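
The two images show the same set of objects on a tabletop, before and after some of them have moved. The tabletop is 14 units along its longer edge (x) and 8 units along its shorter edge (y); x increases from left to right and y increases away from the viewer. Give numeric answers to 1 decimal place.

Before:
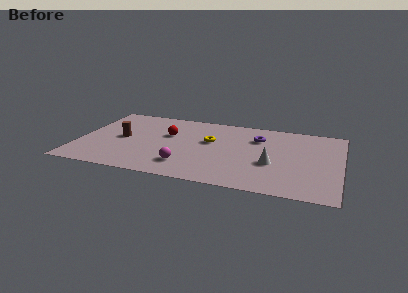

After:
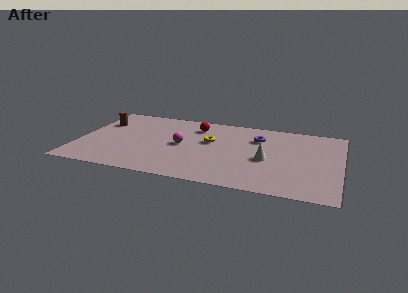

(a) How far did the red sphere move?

1.9

The red sphere moved from about (4.7, 5.0) to (6.1, 6.3), a distance of √(1.4² + 1.3²) ≈ 1.9.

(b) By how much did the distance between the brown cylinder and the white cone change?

+1.2

Before: roughly 8.1 units apart; after: 9.3. That's 1.2 units further apart.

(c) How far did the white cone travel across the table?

0.5

From (10.4, 3.1) to (10.1, 3.5), the white cone covered √(0.3² + 0.4²) ≈ 0.5 units.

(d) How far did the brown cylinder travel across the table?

2.1

The brown cylinder moved from about (2.3, 4.0) to (1.0, 5.6), a distance of √(1.3² + 1.6²) ≈ 2.1.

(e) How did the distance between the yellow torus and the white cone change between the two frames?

-0.4

The distance was about 3.8 in the first image and 3.4 in the second, so they moved 0.4 units closer together.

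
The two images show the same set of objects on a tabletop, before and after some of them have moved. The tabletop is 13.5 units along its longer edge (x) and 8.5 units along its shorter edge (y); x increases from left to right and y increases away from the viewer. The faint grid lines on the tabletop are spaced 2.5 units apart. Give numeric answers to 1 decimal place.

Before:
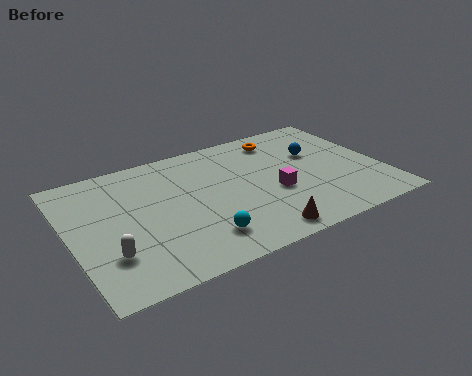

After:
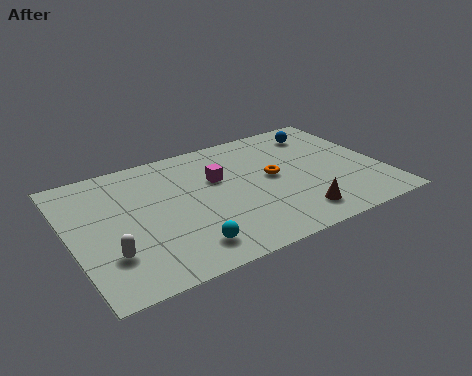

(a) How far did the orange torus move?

2.7

The orange torus moved from about (9.6, 7.1) to (8.8, 4.5), a distance of √(0.8² + 2.6²) ≈ 2.7.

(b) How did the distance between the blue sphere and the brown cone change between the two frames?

+0.3

Before: roughly 5.5 units apart; after: 5.8. That's 0.3 units further apart.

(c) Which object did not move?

the white capsule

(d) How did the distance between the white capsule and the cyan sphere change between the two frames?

-0.6

Before: roughly 3.8 units apart; after: 3.2. That's 0.6 units closer together.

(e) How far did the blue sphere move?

1.6

The blue sphere was near (10.9, 5.4) before and (11.4, 6.9) after, so it travelled √(0.5² + 1.5²) ≈ 1.6 units.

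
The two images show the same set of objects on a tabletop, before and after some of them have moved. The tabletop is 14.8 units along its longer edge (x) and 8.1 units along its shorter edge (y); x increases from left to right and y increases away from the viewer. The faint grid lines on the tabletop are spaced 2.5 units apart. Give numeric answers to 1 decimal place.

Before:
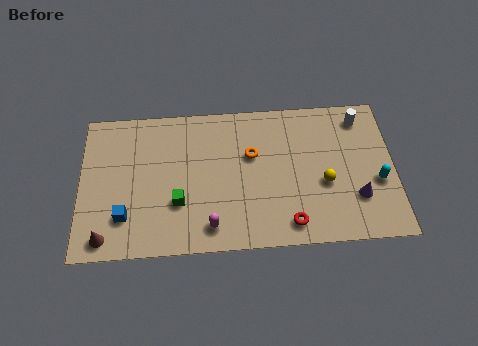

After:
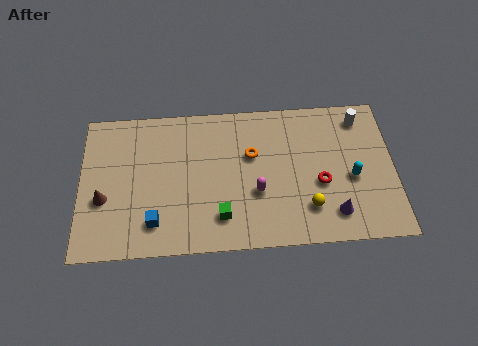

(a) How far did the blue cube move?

1.5

From (2.1, 2.1) to (3.5, 1.7), the blue cube covered √(1.4² + 0.4²) ≈ 1.5 units.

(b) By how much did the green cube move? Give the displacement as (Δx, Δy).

(2.0, -0.9)

The green cube started near (4.6, 2.7) and ended near (6.6, 1.8).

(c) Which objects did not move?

the orange torus and the white cylinder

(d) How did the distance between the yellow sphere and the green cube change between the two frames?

-2.8

The distance was about 6.9 in the first image and 4.1 in the second, so they moved 2.8 units closer together.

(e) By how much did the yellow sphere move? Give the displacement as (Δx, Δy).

(-0.8, -1.3)

The yellow sphere was at about (11.5, 3.3) and moved to about (10.7, 2.0).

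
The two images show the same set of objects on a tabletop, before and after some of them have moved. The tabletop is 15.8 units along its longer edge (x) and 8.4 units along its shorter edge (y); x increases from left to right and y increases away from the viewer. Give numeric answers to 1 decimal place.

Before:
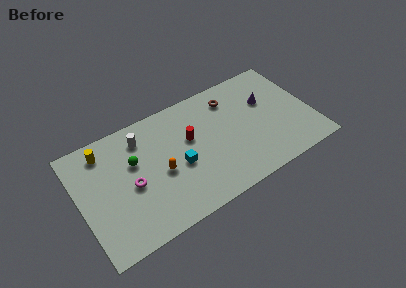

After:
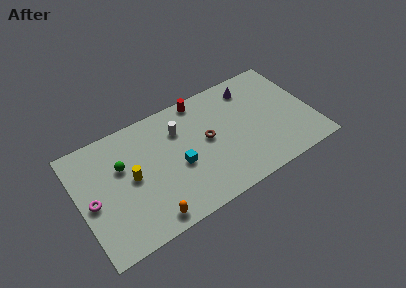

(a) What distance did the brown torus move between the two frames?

3.0

From (10.7, 6.7) to (8.7, 4.5), the brown torus covered √(2.0² + 2.2²) ≈ 3.0 units.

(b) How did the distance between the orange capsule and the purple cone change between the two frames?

+2.1

The distance was about 7.8 in the first image and 9.9 in the second, so they moved 2.1 units further apart.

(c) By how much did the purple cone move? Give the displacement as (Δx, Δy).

(-0.9, 1.5)

From the two frames, the purple cone sits at roughly (13.0, 5.4) before and (12.1, 6.9) after.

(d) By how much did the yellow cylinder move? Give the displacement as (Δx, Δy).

(1.5, -2.7)

The yellow cylinder started near (2.0, 7.0) and ended near (3.5, 4.3).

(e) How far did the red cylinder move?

2.7

The red cylinder was near (7.6, 5.1) before and (8.7, 7.6) after, so it travelled √(1.1² + 2.5²) ≈ 2.7 units.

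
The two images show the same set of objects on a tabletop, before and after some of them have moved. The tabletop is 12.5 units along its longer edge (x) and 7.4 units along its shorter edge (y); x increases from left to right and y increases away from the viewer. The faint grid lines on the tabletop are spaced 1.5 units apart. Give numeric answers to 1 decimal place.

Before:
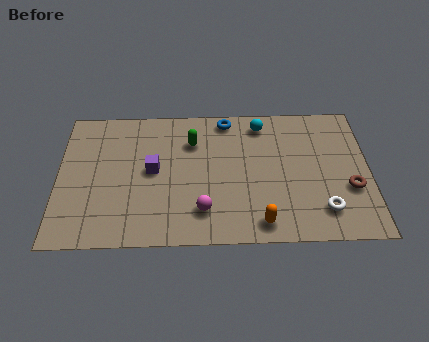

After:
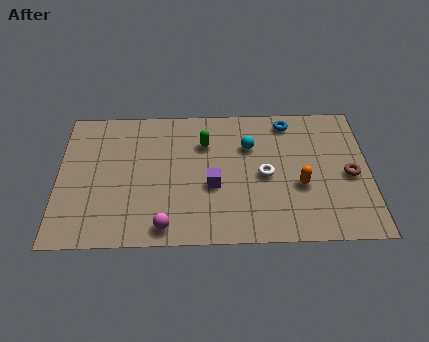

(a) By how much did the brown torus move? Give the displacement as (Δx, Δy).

(0.0, 0.7)

From the two frames, the brown torus sits at roughly (11.7, 2.7) before and (11.7, 3.4) after.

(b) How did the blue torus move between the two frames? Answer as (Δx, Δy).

(2.5, -0.2)

The blue torus started near (6.8, 6.6) and ended near (9.3, 6.4).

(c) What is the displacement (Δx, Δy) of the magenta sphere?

(-1.5, -0.8)

The magenta sphere started near (5.8, 1.7) and ended near (4.3, 0.9).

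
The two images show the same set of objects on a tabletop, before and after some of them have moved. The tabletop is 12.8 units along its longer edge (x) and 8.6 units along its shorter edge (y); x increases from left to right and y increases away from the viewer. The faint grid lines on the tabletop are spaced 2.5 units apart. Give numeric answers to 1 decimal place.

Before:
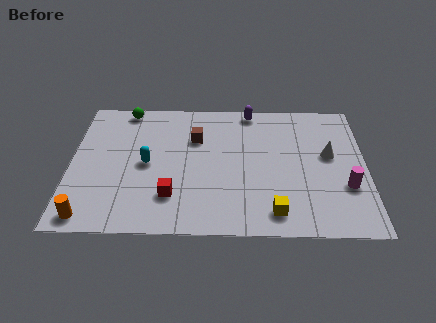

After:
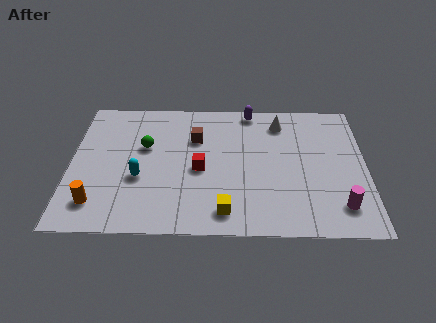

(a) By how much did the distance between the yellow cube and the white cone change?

+1.9

Before: roughly 4.3 units apart; after: 6.2. That's 1.9 units further apart.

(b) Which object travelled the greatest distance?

the white cone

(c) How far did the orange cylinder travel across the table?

0.9

The orange cylinder was near (0.9, 0.9) before and (1.2, 1.7) after, so it travelled √(0.3² + 0.8²) ≈ 0.9 units.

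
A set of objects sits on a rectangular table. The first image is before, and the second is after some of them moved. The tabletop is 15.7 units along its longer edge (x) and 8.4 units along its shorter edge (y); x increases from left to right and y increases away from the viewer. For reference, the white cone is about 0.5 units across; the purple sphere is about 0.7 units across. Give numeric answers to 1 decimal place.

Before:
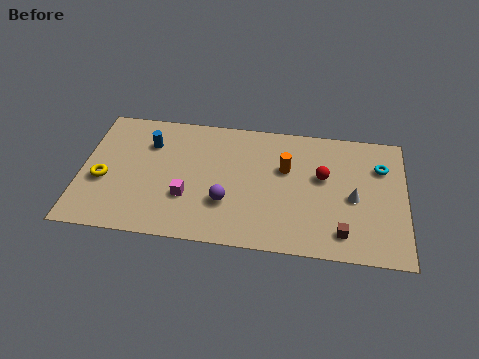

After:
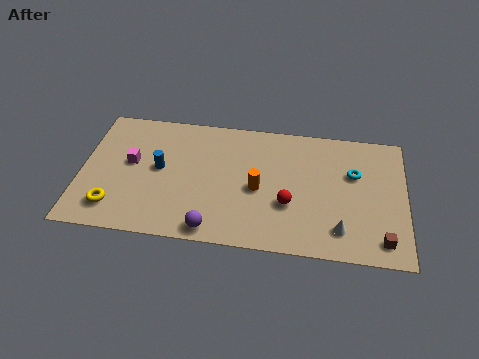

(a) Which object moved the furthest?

the magenta cube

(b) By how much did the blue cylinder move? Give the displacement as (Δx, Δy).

(0.6, -1.6)

The blue cylinder started near (3.2, 6.1) and ended near (3.8, 4.5).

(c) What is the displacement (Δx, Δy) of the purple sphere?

(-0.6, -1.8)

From the two frames, the purple sphere sits at roughly (7.1, 2.7) before and (6.5, 0.9) after.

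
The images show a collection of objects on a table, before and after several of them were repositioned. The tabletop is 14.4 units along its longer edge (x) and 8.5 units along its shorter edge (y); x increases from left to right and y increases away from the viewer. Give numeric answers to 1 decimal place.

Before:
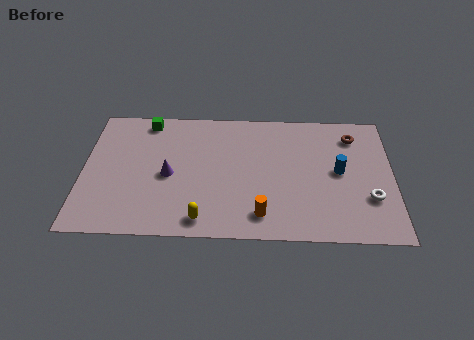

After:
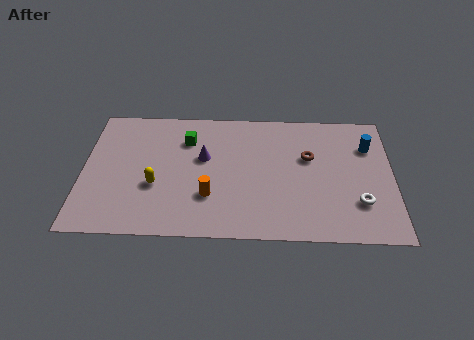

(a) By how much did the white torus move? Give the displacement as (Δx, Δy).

(-0.5, -0.3)

The white torus started near (13.3, 2.7) and ended near (12.8, 2.4).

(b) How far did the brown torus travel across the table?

2.6

The brown torus was near (12.6, 6.8) before and (10.5, 5.3) after, so it travelled √(2.1² + 1.5²) ≈ 2.6 units.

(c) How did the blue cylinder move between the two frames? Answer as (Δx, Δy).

(1.4, 1.7)

The blue cylinder started near (11.9, 4.4) and ended near (13.3, 6.1).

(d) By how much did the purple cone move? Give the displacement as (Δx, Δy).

(1.6, 1.2)

The purple cone was at about (4.0, 3.9) and moved to about (5.6, 5.1).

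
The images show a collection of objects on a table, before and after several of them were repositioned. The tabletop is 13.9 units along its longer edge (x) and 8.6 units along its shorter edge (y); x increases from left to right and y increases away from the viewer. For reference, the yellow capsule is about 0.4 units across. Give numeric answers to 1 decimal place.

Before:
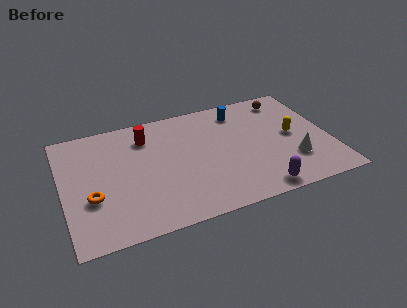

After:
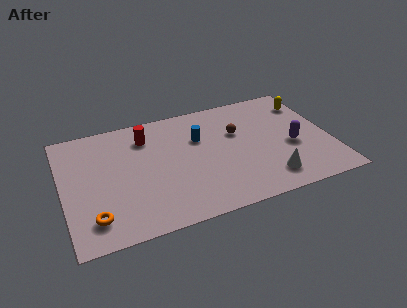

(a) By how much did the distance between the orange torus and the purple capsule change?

+2.0

Before: roughly 8.7 units apart; after: 10.7. That's 2.0 units further apart.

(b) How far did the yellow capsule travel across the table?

2.5

From (12.0, 4.4) to (13.1, 6.7), the yellow capsule covered √(1.1² + 2.3²) ≈ 2.5 units.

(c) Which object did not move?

the red cylinder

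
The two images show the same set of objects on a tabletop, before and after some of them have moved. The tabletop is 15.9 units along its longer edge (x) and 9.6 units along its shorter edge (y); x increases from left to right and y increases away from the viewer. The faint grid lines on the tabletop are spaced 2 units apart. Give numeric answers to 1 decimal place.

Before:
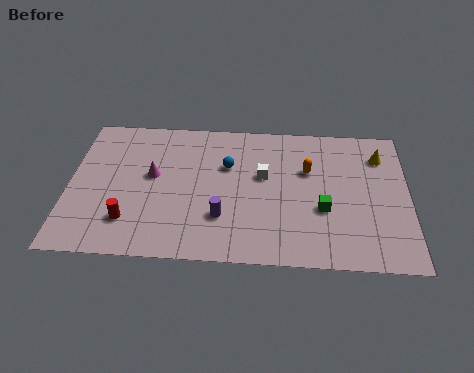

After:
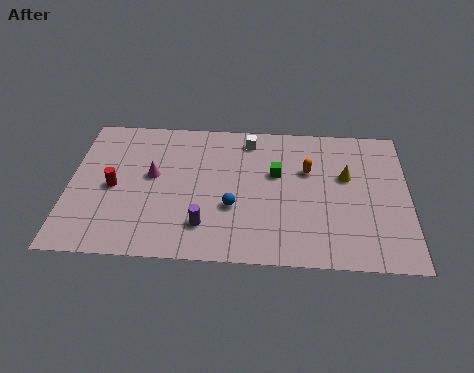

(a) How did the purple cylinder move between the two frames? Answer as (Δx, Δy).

(-0.8, -0.6)

From the two frames, the purple cylinder sits at roughly (7.2, 2.8) before and (6.4, 2.2) after.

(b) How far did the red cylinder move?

2.3

From (2.9, 2.3) to (2.1, 4.5), the red cylinder covered √(0.8² + 2.2²) ≈ 2.3 units.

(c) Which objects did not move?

the magenta cone and the orange capsule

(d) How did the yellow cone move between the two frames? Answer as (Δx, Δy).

(-1.6, -1.5)

The yellow cone was at about (14.6, 7.4) and moved to about (13.0, 5.9).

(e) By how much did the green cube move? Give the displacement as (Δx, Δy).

(-2.2, 2.3)

The green cube started near (11.9, 3.6) and ended near (9.7, 5.9).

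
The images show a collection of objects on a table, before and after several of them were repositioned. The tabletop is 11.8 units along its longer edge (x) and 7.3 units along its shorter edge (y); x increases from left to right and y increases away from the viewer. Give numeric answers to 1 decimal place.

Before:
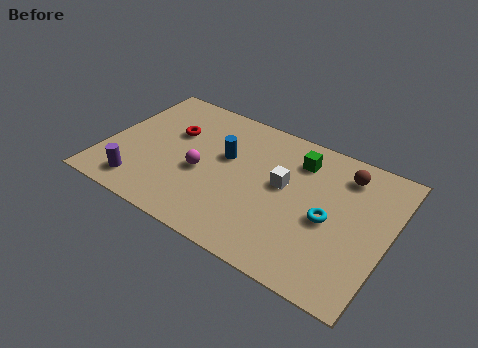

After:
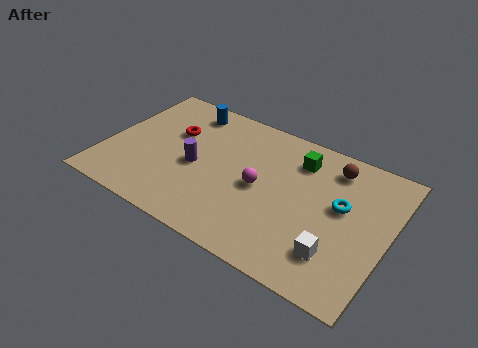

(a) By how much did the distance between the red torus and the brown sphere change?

-0.5

Before: roughly 7.2 units apart; after: 6.7. That's 0.5 units closer together.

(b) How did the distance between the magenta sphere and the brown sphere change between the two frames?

-2.6

Before: roughly 6.3 units apart; after: 3.7. That's 2.6 units closer together.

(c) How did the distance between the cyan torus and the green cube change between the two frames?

-0.4

They were about 2.9 units apart before and 2.5 after — 0.4 units closer together.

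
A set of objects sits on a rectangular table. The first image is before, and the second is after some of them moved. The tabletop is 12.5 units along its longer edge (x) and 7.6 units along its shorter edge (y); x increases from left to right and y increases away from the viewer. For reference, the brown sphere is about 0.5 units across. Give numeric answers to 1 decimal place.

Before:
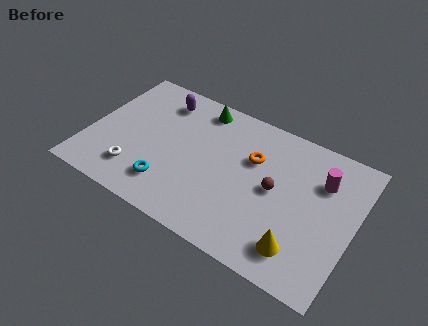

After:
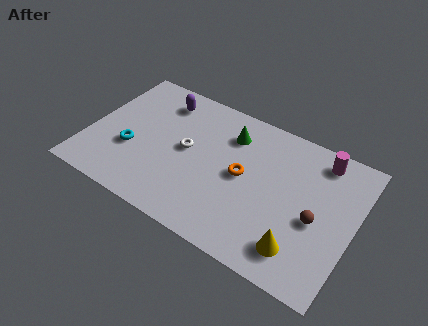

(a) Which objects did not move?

the purple capsule and the yellow cone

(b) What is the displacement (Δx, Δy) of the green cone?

(1.6, -0.8)

The green cone was at about (4.8, 6.6) and moved to about (6.4, 5.8).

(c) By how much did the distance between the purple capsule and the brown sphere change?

+2.1

The distance was about 6.2 in the first image and 8.3 in the second, so they moved 2.1 units further apart.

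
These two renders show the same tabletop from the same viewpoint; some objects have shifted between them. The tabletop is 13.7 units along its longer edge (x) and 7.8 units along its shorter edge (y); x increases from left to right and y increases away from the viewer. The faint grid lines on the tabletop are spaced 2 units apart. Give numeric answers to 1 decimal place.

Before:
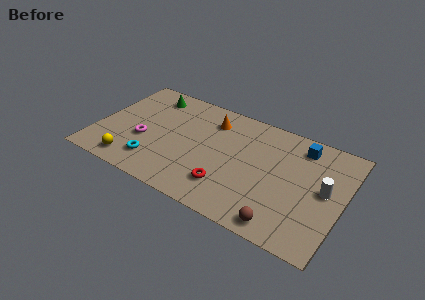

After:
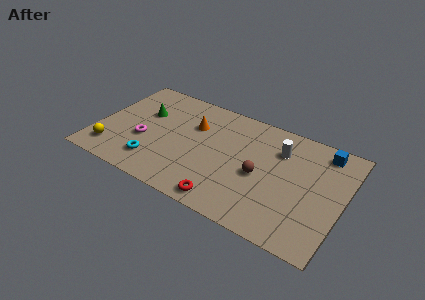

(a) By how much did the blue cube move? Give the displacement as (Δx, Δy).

(1.2, 0.2)

From the two frames, the blue cube sits at roughly (11.1, 6.5) before and (12.3, 6.7) after.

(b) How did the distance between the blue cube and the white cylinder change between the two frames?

-0.4

The distance was about 2.9 in the first image and 2.5 in the second, so they moved 0.4 units closer together.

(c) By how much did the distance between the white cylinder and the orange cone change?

-2.1

Before: roughly 6.9 units apart; after: 4.8. That's 2.1 units closer together.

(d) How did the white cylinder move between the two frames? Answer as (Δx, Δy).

(-2.7, 1.6)

The white cylinder was at about (12.7, 4.1) and moved to about (10.0, 5.7).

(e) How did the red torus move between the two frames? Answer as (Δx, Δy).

(0.1, -1.0)

From the two frames, the red torus sits at roughly (7.6, 1.9) before and (7.7, 0.9) after.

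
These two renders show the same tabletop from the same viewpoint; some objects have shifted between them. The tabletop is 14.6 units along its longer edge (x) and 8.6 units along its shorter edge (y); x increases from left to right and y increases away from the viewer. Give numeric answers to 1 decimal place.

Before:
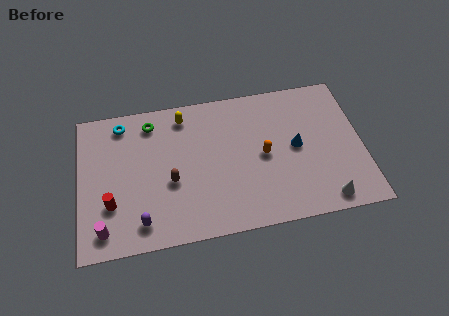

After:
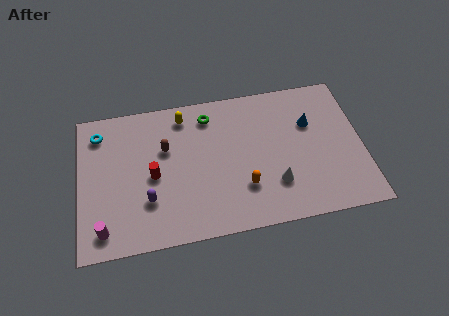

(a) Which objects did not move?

the magenta cylinder and the yellow capsule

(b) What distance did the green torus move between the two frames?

3.0

From (3.8, 7.2) to (6.8, 7.1), the green torus covered √(3.0² + 0.1²) ≈ 3.0 units.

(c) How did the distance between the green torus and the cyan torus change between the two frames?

+4.2

Before: roughly 1.5 units apart; after: 5.7. That's 4.2 units further apart.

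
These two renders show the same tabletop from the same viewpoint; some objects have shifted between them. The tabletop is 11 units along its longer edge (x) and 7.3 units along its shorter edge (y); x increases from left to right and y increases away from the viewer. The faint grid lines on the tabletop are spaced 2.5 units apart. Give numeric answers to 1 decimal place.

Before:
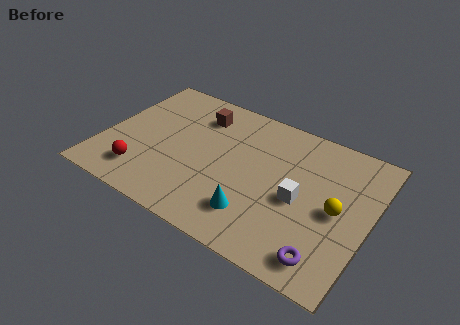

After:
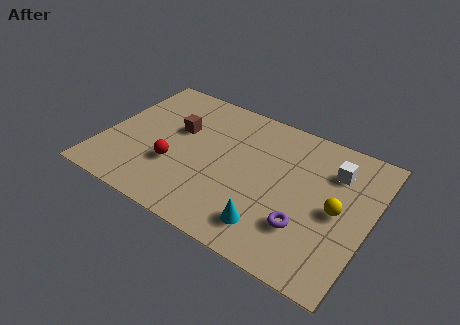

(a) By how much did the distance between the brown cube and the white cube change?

+1.3

The distance was about 5.2 in the first image and 6.5 in the second, so they moved 1.3 units further apart.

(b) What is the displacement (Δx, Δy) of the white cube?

(1.1, 2.1)

The white cube started near (8.2, 3.3) and ended near (9.3, 5.4).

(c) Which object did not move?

the yellow sphere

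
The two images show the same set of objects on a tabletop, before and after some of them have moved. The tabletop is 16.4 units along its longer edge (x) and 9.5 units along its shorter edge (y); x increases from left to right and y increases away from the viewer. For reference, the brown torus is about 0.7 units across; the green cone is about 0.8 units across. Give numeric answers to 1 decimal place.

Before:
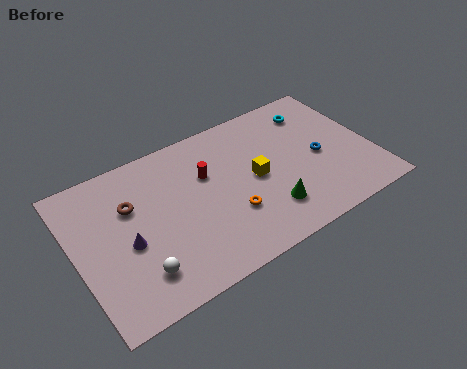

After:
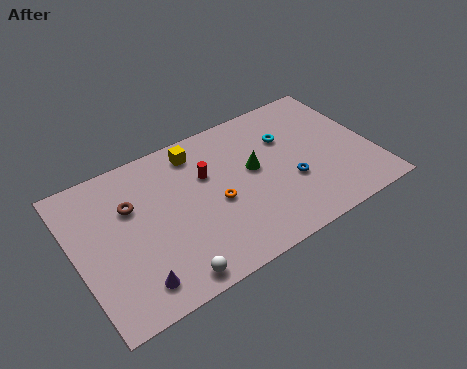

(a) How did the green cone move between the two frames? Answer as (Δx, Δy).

(-0.3, 3.0)

The green cone started near (10.2, 2.3) and ended near (9.9, 5.3).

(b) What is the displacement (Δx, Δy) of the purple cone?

(0.0, -2.5)

From the two frames, the purple cone sits at roughly (2.7, 4.1) before and (2.7, 1.6) after.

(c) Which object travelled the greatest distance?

the yellow cube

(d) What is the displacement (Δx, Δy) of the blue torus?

(-1.8, -0.9)

From the two frames, the blue torus sits at roughly (13.5, 4.4) before and (11.7, 3.5) after.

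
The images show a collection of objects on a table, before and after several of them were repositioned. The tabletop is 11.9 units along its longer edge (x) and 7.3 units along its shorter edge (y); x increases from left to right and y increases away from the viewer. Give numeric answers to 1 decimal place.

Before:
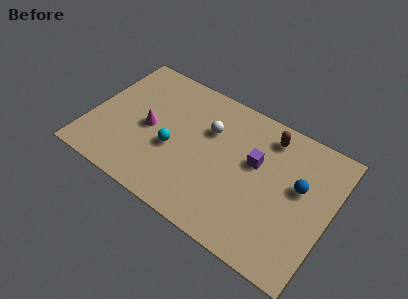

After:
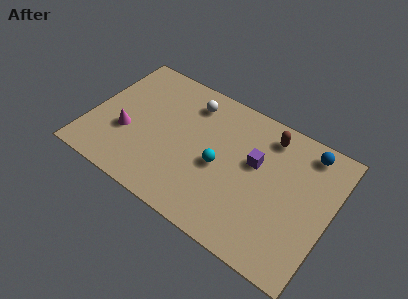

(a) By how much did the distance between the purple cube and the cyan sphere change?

-2.2

The distance was about 4.1 in the first image and 1.9 in the second, so they moved 2.2 units closer together.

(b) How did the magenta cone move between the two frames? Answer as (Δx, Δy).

(-1.0, -0.8)

The magenta cone started near (2.9, 3.5) and ended near (1.9, 2.7).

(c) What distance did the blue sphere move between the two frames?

2.0

The blue sphere moved from about (10.3, 4.3) to (10.4, 6.3), a distance of √(0.1² + 2.0²) ≈ 2.0.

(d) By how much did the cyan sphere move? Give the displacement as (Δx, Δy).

(2.3, 0.3)

The cyan sphere started near (4.2, 3.0) and ended near (6.5, 3.3).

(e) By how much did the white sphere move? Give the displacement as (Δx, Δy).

(-1.1, 1.0)

The white sphere started near (5.7, 4.9) and ended near (4.6, 5.9).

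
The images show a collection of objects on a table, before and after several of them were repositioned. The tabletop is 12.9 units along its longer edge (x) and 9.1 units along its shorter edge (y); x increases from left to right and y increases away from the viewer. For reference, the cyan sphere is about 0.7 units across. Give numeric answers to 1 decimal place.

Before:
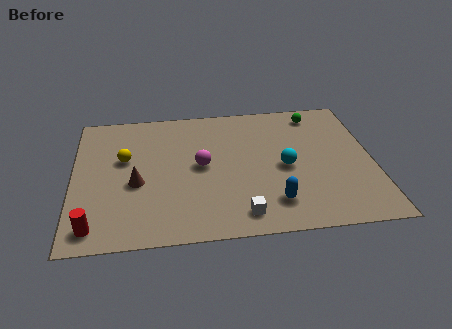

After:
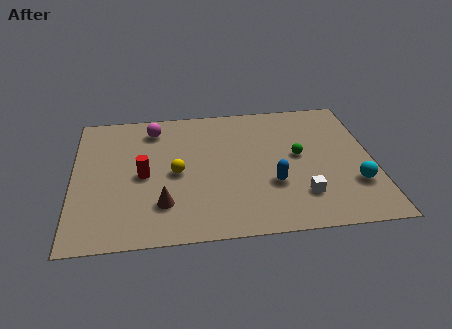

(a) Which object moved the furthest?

the red cylinder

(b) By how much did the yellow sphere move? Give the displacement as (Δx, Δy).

(2.2, -1.2)

From the two frames, the yellow sphere sits at roughly (2.2, 5.5) before and (4.4, 4.3) after.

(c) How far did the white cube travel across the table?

2.8

The white cube moved from about (7.1, 1.3) to (9.7, 2.2), a distance of √(2.6² + 0.9²) ≈ 2.8.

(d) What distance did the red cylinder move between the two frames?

3.7

The red cylinder was near (0.9, 1.2) before and (3.0, 4.3) after, so it travelled √(2.1² + 3.1²) ≈ 3.7 units.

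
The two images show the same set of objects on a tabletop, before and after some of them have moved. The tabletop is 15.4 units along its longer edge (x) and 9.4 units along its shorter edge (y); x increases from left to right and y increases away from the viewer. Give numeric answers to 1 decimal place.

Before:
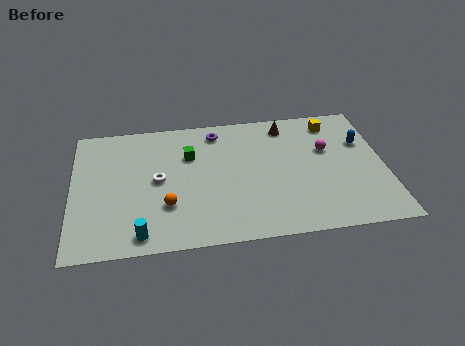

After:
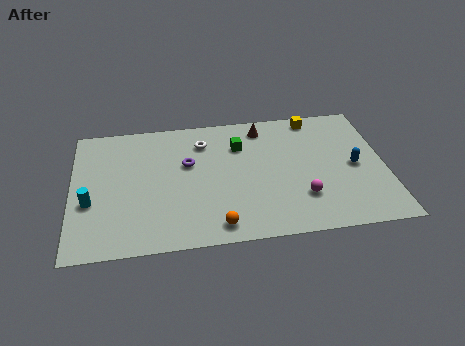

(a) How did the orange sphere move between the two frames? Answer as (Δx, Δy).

(2.4, -1.7)

The orange sphere was at about (4.6, 2.9) and moved to about (7.0, 1.2).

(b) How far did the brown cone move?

1.2

The brown cone moved from about (10.7, 8.0) to (9.5, 8.0), a distance of √(1.2² + 0.0²) ≈ 1.2.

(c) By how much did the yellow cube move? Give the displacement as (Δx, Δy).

(-0.9, 0.5)

The yellow cube started near (13.0, 7.9) and ended near (12.1, 8.4).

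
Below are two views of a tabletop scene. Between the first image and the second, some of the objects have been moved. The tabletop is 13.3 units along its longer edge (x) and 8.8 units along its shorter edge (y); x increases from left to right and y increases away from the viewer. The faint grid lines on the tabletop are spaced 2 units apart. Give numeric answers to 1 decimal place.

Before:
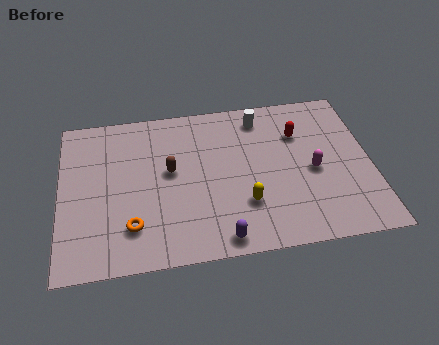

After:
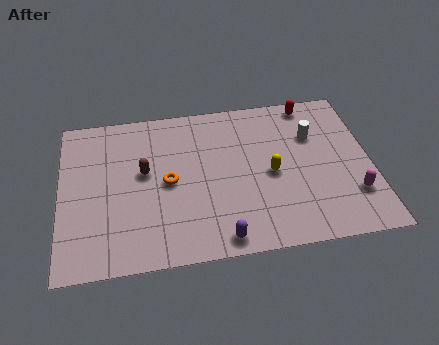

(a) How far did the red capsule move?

1.8

The red capsule was near (10.3, 6.2) before and (10.9, 7.9) after, so it travelled √(0.6² + 1.7²) ≈ 1.8 units.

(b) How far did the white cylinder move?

2.6

The white cylinder moved from about (8.7, 7.4) to (10.9, 6.0), a distance of √(2.2² + 1.4²) ≈ 2.6.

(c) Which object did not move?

the purple capsule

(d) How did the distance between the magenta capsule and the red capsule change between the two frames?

+3.4

They were about 2.3 units apart before and 5.7 after — 3.4 units further apart.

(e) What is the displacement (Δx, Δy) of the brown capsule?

(-1.1, 0.1)

The brown capsule was at about (4.7, 4.9) and moved to about (3.6, 5.0).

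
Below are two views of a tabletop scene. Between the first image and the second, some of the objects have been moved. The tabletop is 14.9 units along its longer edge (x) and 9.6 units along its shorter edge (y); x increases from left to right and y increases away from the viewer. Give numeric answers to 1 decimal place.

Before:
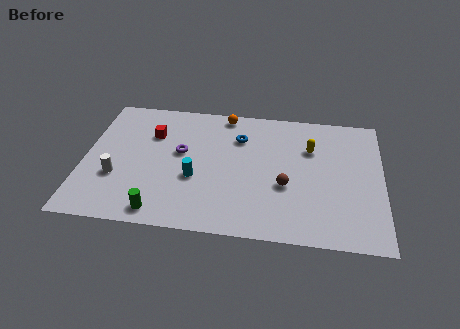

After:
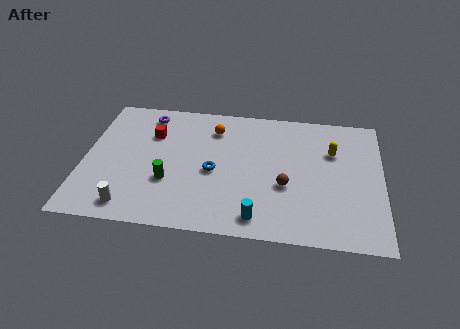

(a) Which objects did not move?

the red cube and the brown sphere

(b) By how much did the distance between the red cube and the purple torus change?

-0.4

Before: roughly 1.9 units apart; after: 1.5. That's 0.4 units closer together.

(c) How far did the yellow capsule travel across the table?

1.1

From (11.3, 6.6) to (12.4, 6.5), the yellow capsule covered √(1.1² + 0.1²) ≈ 1.1 units.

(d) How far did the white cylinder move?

2.2

The white cylinder moved from about (1.7, 3.3) to (2.5, 1.3), a distance of √(0.8² + 2.0²) ≈ 2.2.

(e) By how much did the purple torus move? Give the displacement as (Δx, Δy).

(-1.8, 2.7)

The purple torus started near (4.8, 5.5) and ended near (3.0, 8.2).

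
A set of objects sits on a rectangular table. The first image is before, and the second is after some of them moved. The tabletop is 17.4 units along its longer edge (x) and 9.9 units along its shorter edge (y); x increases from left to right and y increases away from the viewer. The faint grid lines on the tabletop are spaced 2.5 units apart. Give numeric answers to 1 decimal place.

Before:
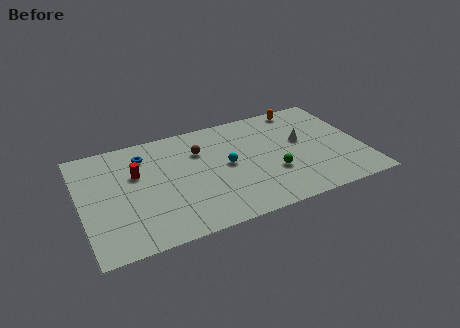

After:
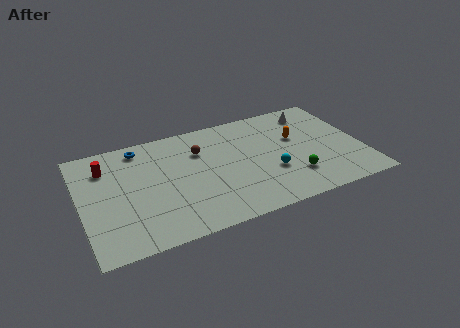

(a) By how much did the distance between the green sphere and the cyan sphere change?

-1.6

Before: roughly 3.2 units apart; after: 1.6. That's 1.6 units closer together.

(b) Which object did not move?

the brown sphere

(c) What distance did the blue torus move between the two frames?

0.8

From (4.1, 7.8) to (3.9, 8.6), the blue torus covered √(0.2² + 0.8²) ≈ 0.8 units.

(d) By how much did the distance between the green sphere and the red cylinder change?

+3.5

They were about 8.7 units apart before and 12.2 after — 3.5 units further apart.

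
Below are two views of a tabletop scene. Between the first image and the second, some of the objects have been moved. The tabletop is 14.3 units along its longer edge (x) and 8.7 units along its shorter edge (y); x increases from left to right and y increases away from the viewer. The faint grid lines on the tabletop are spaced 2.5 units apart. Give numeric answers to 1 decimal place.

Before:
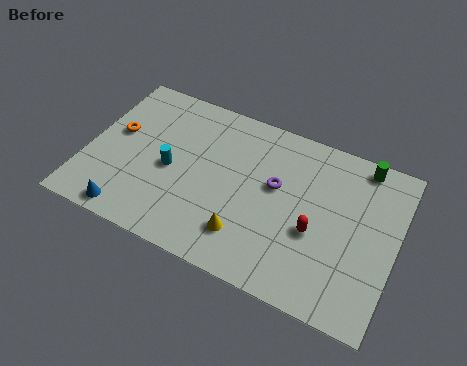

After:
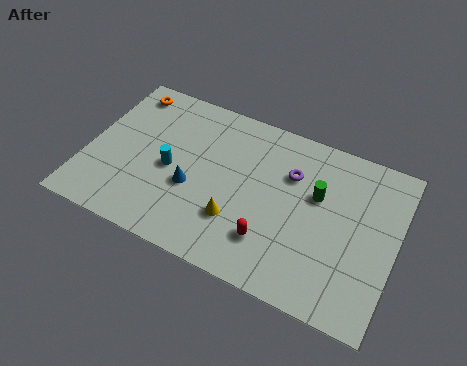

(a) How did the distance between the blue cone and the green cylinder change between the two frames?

-6.2

They were about 12.1 units apart before and 5.9 after — 6.2 units closer together.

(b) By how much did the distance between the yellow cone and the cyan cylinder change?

-0.7

Before: roughly 4.3 units apart; after: 3.6. That's 0.7 units closer together.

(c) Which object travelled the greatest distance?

the blue cone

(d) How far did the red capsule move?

2.3

The red capsule moved from about (10.7, 3.5) to (8.8, 2.2), a distance of √(1.9² + 1.3²) ≈ 2.3.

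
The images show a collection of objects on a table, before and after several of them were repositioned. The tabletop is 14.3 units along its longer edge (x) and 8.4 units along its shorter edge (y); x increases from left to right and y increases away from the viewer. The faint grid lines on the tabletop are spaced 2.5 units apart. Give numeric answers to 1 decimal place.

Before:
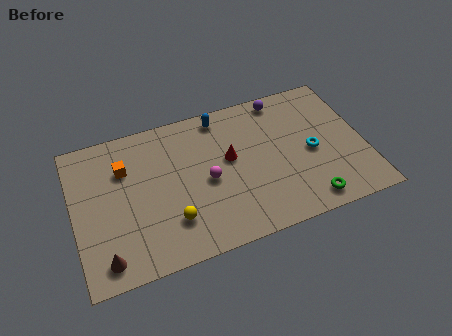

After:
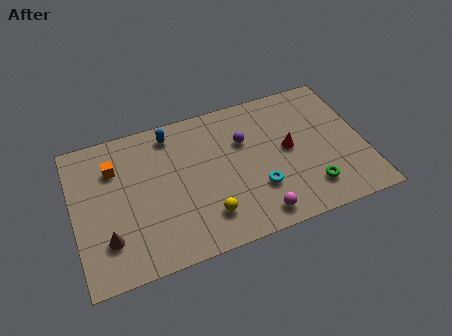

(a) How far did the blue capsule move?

2.5

From (7.5, 7.4) to (5.0, 7.2), the blue capsule covered √(2.5² + 0.2²) ≈ 2.5 units.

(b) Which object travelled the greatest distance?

the magenta sphere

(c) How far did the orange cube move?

0.5

From (2.6, 5.9) to (2.1, 6.1), the orange cube covered √(0.5² + 0.2²) ≈ 0.5 units.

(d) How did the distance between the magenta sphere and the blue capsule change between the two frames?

+3.5

Before: roughly 3.6 units apart; after: 7.1. That's 3.5 units further apart.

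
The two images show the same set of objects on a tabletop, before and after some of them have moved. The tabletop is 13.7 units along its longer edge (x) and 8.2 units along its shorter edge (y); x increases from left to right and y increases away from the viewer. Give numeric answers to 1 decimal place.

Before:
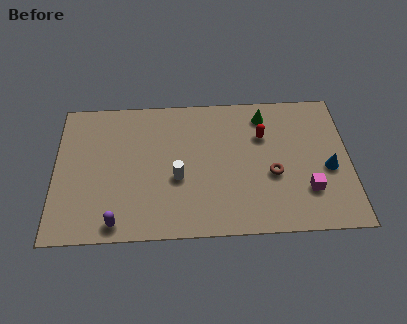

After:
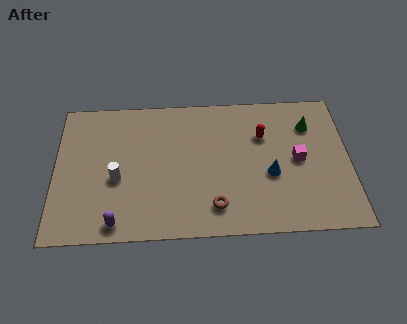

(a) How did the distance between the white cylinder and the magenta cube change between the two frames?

+2.3

The distance was about 6.1 in the first image and 8.4 in the second, so they moved 2.3 units further apart.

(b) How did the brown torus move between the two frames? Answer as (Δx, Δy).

(-2.7, -1.7)

The brown torus started near (10.1, 3.3) and ended near (7.4, 1.6).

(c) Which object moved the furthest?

the brown torus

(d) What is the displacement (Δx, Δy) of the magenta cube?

(-0.4, 1.8)

The magenta cube started near (11.7, 2.3) and ended near (11.3, 4.1).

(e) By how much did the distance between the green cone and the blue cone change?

-1.0

They were about 4.4 units apart before and 3.4 after — 1.0 units closer together.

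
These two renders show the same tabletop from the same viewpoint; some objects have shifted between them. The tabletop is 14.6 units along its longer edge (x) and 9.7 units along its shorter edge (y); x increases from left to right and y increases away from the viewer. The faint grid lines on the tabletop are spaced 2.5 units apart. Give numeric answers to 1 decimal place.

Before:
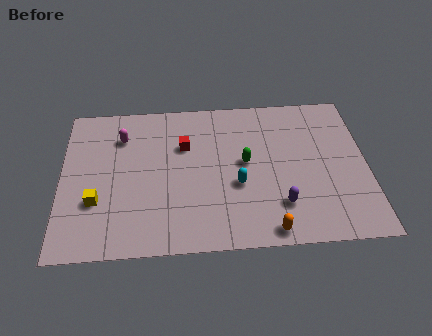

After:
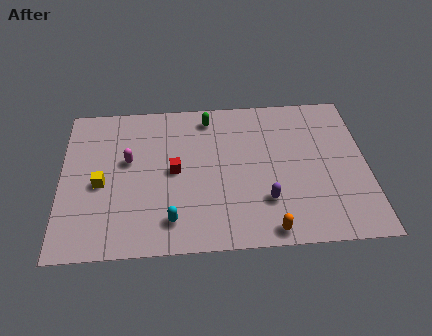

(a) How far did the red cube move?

1.7

From (5.9, 6.5) to (5.4, 4.9), the red cube covered √(0.5² + 1.6²) ≈ 1.7 units.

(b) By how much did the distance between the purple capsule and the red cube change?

-1.3

The distance was about 6.1 in the first image and 4.8 in the second, so they moved 1.3 units closer together.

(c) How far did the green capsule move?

3.5

From (8.8, 5.2) to (7.1, 8.3), the green capsule covered √(1.7² + 3.1²) ≈ 3.5 units.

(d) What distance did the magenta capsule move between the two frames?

1.6

From (2.9, 7.3) to (3.2, 5.7), the magenta capsule covered √(0.3² + 1.6²) ≈ 1.6 units.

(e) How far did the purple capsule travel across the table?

0.8

The purple capsule moved from about (10.4, 2.4) to (9.7, 2.7), a distance of √(0.7² + 0.3²) ≈ 0.8.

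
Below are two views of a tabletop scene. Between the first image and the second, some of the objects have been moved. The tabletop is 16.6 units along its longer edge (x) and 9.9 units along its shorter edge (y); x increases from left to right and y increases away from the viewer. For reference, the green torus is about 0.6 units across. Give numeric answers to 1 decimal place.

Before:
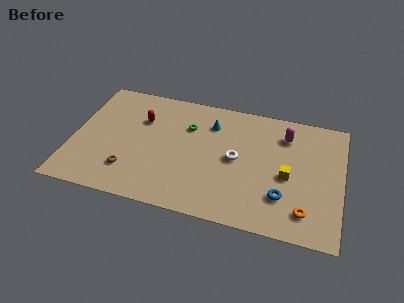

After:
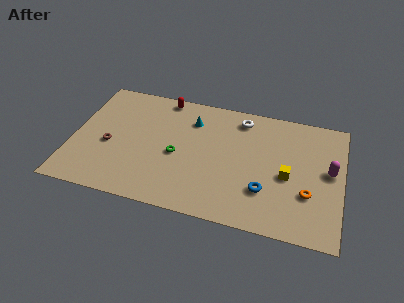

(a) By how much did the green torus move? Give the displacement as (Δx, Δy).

(-0.5, -2.5)

The green torus started near (7.0, 6.9) and ended near (6.5, 4.4).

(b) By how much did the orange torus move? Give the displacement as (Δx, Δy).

(0.1, 1.4)

From the two frames, the orange torus sits at roughly (14.5, 1.9) before and (14.6, 3.3) after.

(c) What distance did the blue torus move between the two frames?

1.1

From (13.1, 2.7) to (12.0, 2.9), the blue torus covered √(1.1² + 0.2²) ≈ 1.1 units.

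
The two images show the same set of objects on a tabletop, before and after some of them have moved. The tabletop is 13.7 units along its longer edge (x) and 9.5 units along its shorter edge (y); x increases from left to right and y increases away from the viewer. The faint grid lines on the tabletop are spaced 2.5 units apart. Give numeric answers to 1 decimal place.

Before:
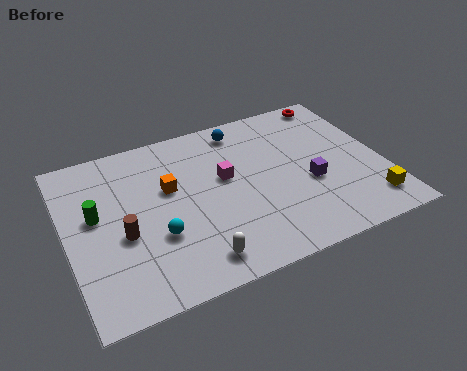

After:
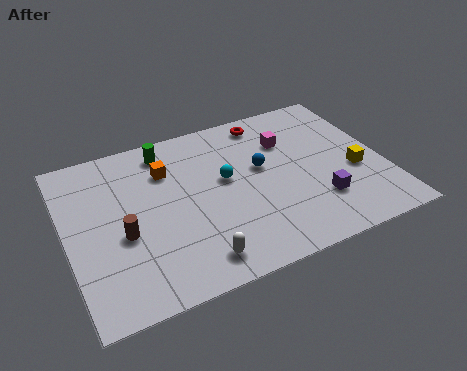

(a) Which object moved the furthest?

the green cylinder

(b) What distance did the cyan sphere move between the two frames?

3.8

From (3.7, 3.3) to (6.9, 5.4), the cyan sphere covered √(3.2² + 2.1²) ≈ 3.8 units.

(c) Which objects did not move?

the brown cylinder and the white capsule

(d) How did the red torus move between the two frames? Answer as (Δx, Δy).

(-3.2, -0.3)

From the two frames, the red torus sits at roughly (12.3, 8.6) before and (9.1, 8.3) after.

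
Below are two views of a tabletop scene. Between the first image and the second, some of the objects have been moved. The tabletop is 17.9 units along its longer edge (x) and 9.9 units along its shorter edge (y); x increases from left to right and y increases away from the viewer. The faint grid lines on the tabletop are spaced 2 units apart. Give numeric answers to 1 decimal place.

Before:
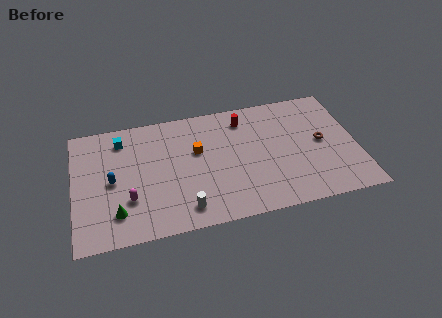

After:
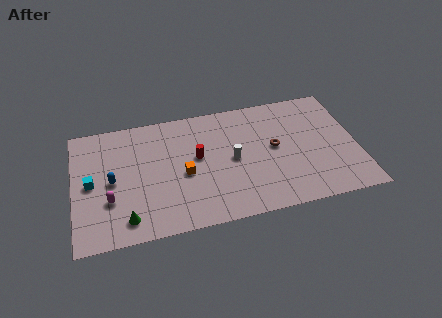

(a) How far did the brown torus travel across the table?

3.0

The brown torus was near (15.7, 5.1) before and (12.7, 5.3) after, so it travelled √(3.0² + 0.2²) ≈ 3.0 units.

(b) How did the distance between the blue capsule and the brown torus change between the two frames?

-3.0

They were about 13.3 units apart before and 10.3 after — 3.0 units closer together.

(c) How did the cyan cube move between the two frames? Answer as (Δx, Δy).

(-2.0, -3.2)

The cyan cube started near (3.1, 8.1) and ended near (1.1, 4.9).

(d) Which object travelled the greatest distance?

the white cylinder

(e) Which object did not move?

the blue capsule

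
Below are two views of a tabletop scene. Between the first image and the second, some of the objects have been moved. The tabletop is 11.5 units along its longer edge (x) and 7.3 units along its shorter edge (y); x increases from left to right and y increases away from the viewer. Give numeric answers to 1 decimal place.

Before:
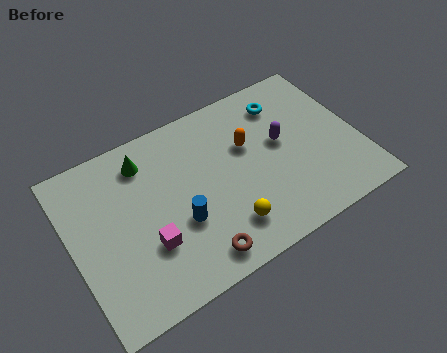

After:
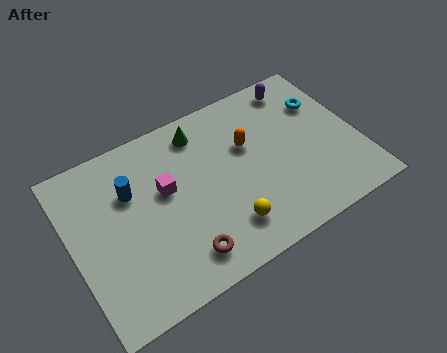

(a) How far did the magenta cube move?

2.1

The magenta cube was near (2.8, 2.4) before and (3.8, 4.3) after, so it travelled √(1.0² + 1.9²) ≈ 2.1 units.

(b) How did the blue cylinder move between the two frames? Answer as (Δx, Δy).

(-1.6, 2.2)

The blue cylinder was at about (4.1, 2.7) and moved to about (2.5, 4.9).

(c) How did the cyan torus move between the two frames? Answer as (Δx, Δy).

(1.5, -0.7)

The cyan torus was at about (8.9, 5.8) and moved to about (10.4, 5.1).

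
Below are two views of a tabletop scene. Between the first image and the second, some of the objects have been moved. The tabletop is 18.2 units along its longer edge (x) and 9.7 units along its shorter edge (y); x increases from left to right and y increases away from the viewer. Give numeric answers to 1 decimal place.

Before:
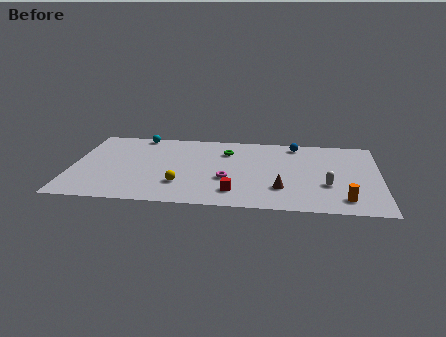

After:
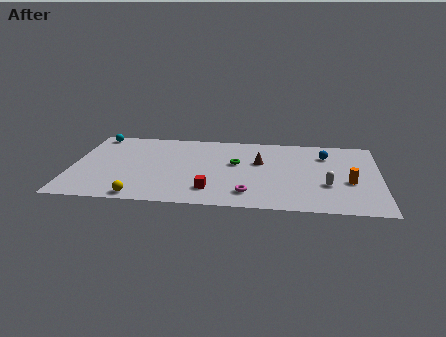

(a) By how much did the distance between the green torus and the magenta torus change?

+0.3

They were about 3.6 units apart before and 3.9 after — 0.3 units further apart.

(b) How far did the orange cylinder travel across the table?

2.2

The orange cylinder moved from about (16.1, 1.7) to (16.4, 3.9), a distance of √(0.3² + 2.2²) ≈ 2.2.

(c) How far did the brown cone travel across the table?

3.5

The brown cone was near (12.4, 2.7) before and (11.1, 6.0) after, so it travelled √(1.3² + 3.3²) ≈ 3.5 units.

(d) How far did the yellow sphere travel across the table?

2.9

The yellow sphere moved from about (6.5, 2.7) to (4.2, 0.9), a distance of √(2.3² + 1.8²) ≈ 2.9.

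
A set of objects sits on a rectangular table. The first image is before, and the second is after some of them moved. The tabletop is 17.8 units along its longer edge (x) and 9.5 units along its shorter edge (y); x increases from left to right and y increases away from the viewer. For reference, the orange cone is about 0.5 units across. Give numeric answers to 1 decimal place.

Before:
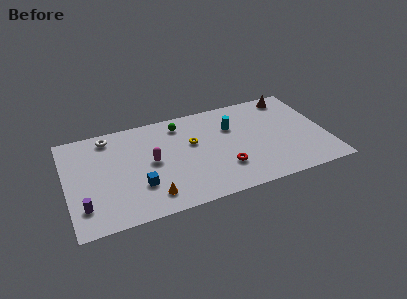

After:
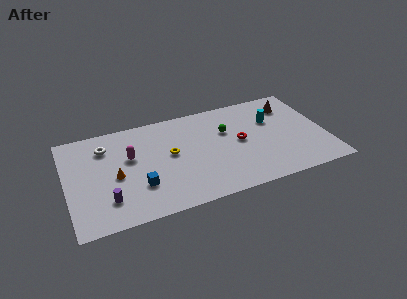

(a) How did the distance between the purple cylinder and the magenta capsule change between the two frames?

-1.6

They were about 5.5 units apart before and 3.9 after — 1.6 units closer together.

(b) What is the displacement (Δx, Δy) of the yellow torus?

(-1.6, -0.6)

From the two frames, the yellow torus sits at roughly (8.7, 5.8) before and (7.1, 5.2) after.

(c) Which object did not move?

the blue cube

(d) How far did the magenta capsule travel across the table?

1.7

From (5.8, 4.9) to (4.4, 5.8), the magenta capsule covered √(1.4² + 0.9²) ≈ 1.7 units.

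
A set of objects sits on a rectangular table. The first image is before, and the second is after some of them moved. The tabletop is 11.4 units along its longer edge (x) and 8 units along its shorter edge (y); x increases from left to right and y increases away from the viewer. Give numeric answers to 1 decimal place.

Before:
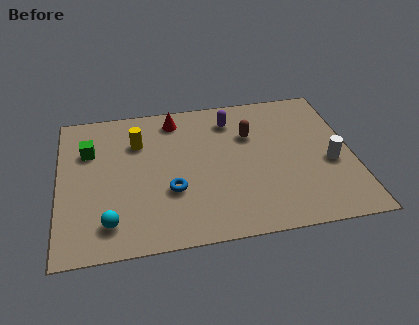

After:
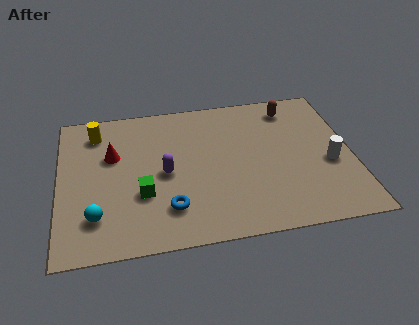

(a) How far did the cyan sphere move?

0.6

The cyan sphere was near (1.9, 1.5) before and (1.4, 1.9) after, so it travelled √(0.5² + 0.4²) ≈ 0.6 units.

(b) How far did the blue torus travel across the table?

0.9

The blue torus moved from about (4.3, 2.8) to (4.2, 1.9), a distance of √(0.1² + 0.9²) ≈ 0.9.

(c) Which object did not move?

the white cylinder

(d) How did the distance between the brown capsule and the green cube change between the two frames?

+0.9

The distance was about 6.3 in the first image and 7.2 in the second, so they moved 0.9 units further apart.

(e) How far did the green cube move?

3.4

The green cube was near (1.2, 5.5) before and (3.2, 2.8) after, so it travelled √(2.0² + 2.7²) ≈ 3.4 units.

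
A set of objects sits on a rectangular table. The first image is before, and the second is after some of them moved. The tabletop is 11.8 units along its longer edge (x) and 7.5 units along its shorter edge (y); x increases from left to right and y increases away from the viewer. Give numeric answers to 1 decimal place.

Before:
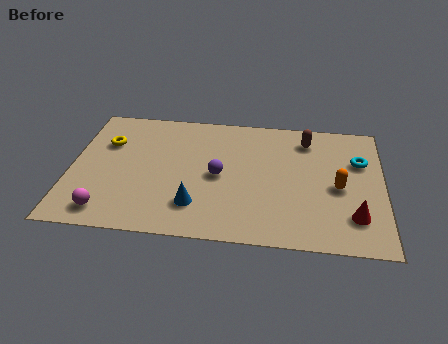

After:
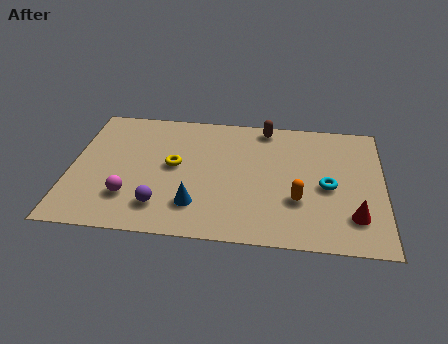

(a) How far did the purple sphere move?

2.9

The purple sphere moved from about (5.6, 3.6) to (3.5, 1.6), a distance of √(2.1² + 2.0²) ≈ 2.9.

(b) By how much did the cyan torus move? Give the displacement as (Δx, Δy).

(-1.2, -1.6)

From the two frames, the cyan torus sits at roughly (10.9, 5.0) before and (9.7, 3.4) after.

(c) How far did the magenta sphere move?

1.2

From (1.5, 1.1) to (2.3, 2.0), the magenta sphere covered √(0.8² + 0.9²) ≈ 1.2 units.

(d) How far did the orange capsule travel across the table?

1.7

From (10.1, 3.4) to (8.6, 2.5), the orange capsule covered √(1.5² + 0.9²) ≈ 1.7 units.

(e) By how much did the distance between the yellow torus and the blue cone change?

-2.4

They were about 4.8 units apart before and 2.4 after — 2.4 units closer together.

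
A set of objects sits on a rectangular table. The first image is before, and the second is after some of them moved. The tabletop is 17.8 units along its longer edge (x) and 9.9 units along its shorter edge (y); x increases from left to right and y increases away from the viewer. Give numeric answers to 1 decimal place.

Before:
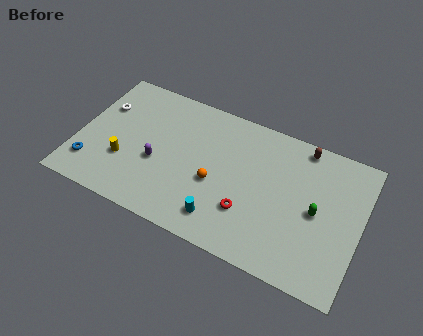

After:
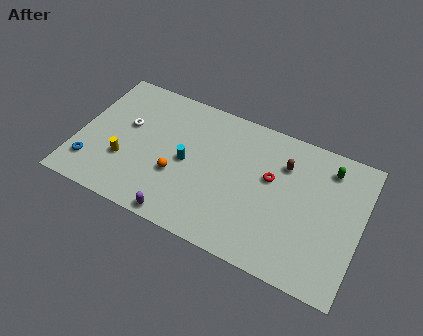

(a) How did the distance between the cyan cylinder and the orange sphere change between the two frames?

-1.1

The distance was about 2.4 in the first image and 1.3 in the second, so they moved 1.1 units closer together.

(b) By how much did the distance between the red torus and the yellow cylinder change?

+1.5

Before: roughly 7.9 units apart; after: 9.4. That's 1.5 units further apart.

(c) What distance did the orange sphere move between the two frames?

2.5

The orange sphere moved from about (8.8, 4.1) to (6.4, 3.6), a distance of √(2.4² + 0.5²) ≈ 2.5.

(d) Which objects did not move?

the blue torus and the yellow cylinder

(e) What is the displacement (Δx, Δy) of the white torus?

(1.7, -0.8)

From the two frames, the white torus sits at roughly (1.2, 6.7) before and (2.9, 5.9) after.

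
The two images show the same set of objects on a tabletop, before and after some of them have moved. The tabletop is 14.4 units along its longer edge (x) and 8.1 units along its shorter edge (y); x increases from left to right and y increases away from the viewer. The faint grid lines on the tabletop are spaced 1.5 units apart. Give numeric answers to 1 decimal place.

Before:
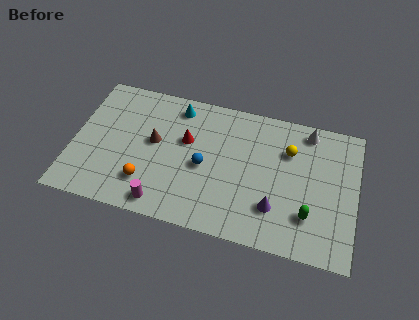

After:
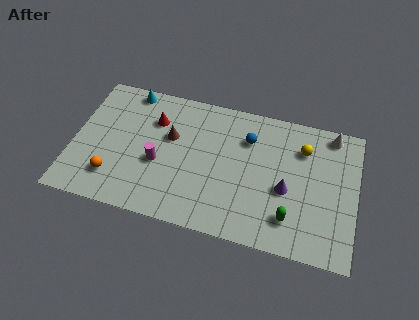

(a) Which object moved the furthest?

the blue sphere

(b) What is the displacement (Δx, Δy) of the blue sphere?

(2.1, 2.2)

The blue sphere started near (6.7, 3.7) and ended near (8.8, 5.9).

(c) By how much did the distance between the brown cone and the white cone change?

+0.3

Before: roughly 8.1 units apart; after: 8.4. That's 0.3 units further apart.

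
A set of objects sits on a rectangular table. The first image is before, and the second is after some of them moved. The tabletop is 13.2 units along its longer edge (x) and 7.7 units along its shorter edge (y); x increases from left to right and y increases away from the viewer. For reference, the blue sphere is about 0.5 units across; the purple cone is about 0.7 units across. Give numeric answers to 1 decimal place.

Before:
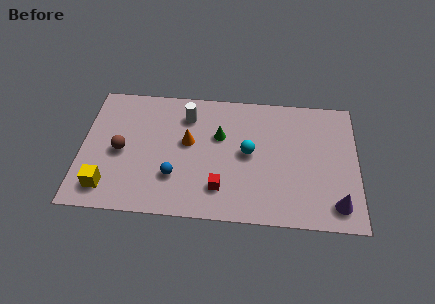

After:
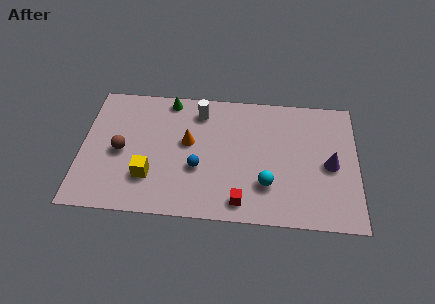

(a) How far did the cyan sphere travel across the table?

2.0

The cyan sphere was near (8.0, 4.0) before and (8.9, 2.2) after, so it travelled √(0.9² + 1.8²) ≈ 2.0 units.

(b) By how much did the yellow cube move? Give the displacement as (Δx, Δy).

(2.0, 0.8)

The yellow cube started near (1.3, 1.4) and ended near (3.3, 2.2).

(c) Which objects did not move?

the brown sphere and the orange cone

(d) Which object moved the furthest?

the green cone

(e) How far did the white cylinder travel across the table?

0.7

The white cylinder moved from about (5.0, 6.0) to (5.6, 6.3), a distance of √(0.6² + 0.3²) ≈ 0.7.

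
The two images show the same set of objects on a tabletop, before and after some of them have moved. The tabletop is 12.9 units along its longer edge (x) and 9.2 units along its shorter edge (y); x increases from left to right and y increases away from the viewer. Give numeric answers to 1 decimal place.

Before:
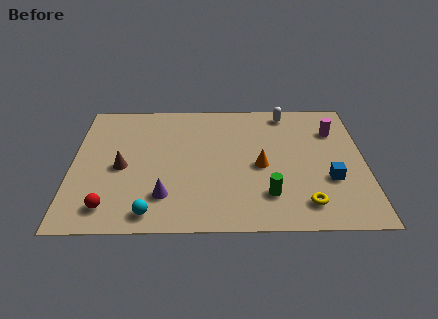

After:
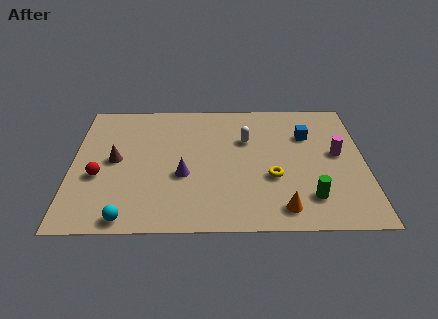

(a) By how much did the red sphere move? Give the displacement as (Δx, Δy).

(-0.5, 2.1)

The red sphere started near (1.7, 1.5) and ended near (1.2, 3.6).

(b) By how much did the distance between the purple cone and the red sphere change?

+1.2

They were about 2.5 units apart before and 3.7 after — 1.2 units further apart.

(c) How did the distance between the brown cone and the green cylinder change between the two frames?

+2.2

The distance was about 6.7 in the first image and 8.9 in the second, so they moved 2.2 units further apart.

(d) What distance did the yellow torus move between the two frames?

2.3

The yellow torus moved from about (10.2, 1.6) to (8.8, 3.4), a distance of √(1.4² + 1.8²) ≈ 2.3.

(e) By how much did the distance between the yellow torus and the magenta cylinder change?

-2.0

Before: roughly 5.3 units apart; after: 3.3. That's 2.0 units closer together.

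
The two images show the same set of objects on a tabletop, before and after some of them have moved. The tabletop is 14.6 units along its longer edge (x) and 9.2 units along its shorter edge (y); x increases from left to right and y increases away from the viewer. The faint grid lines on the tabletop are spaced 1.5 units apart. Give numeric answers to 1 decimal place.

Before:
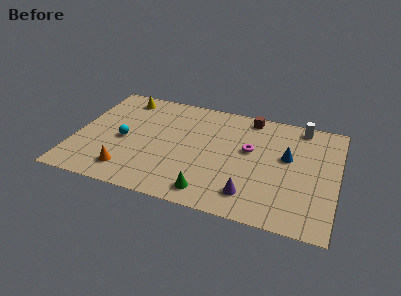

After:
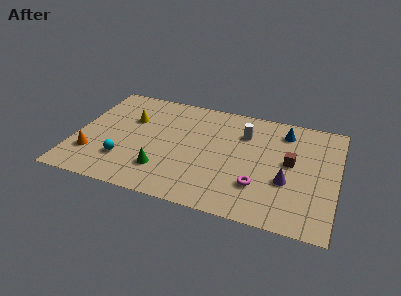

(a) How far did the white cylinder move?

3.4

From (12.4, 8.2) to (9.3, 6.7), the white cylinder covered √(3.1² + 1.5²) ≈ 3.4 units.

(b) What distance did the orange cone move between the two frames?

2.2

The orange cone moved from about (3.2, 1.7) to (1.1, 2.5), a distance of √(2.1² + 0.8²) ≈ 2.2.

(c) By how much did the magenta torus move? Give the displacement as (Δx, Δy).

(0.7, -2.8)

From the two frames, the magenta torus sits at roughly (9.7, 5.4) before and (10.4, 2.6) after.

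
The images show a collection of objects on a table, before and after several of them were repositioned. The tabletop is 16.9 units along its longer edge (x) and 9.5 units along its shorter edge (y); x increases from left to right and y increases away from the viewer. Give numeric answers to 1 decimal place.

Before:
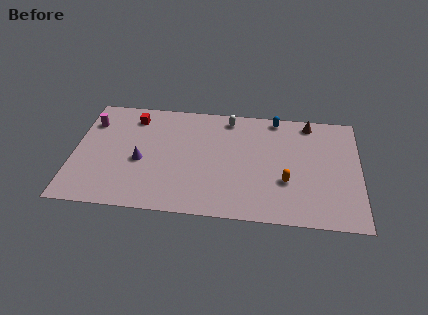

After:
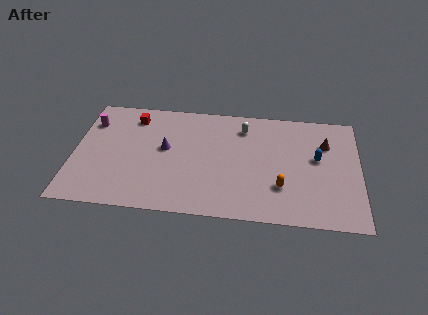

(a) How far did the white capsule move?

1.1

The white capsule was near (9.1, 8.3) before and (10.0, 7.6) after, so it travelled √(0.9² + 0.7²) ≈ 1.1 units.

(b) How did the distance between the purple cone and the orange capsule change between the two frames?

-1.3

Before: roughly 8.6 units apart; after: 7.3. That's 1.3 units closer together.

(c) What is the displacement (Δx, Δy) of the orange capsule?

(-0.3, -0.5)

The orange capsule was at about (12.6, 3.3) and moved to about (12.3, 2.8).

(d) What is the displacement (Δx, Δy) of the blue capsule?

(2.5, -3.2)

The blue capsule started near (11.9, 8.6) and ended near (14.4, 5.4).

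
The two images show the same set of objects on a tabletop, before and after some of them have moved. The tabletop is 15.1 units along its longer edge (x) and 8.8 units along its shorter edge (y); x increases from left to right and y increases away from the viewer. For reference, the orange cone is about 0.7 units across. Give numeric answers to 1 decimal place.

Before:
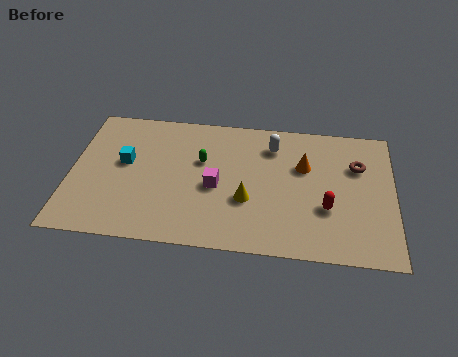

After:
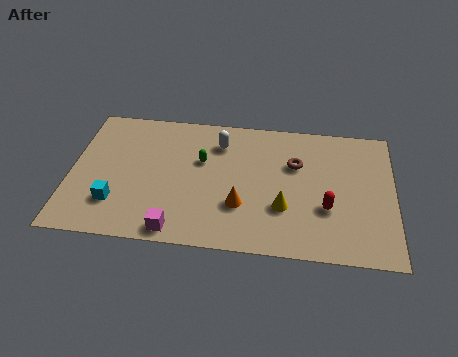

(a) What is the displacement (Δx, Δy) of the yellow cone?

(1.7, -0.3)

The yellow cone was at about (8.3, 3.2) and moved to about (10.0, 2.9).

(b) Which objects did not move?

the green capsule and the red capsule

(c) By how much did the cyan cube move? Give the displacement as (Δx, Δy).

(-0.3, -2.7)

From the two frames, the cyan cube sits at roughly (2.5, 5.0) before and (2.2, 2.3) after.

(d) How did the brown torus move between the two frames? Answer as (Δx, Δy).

(-2.9, -0.2)

The brown torus started near (13.4, 6.0) and ended near (10.5, 5.8).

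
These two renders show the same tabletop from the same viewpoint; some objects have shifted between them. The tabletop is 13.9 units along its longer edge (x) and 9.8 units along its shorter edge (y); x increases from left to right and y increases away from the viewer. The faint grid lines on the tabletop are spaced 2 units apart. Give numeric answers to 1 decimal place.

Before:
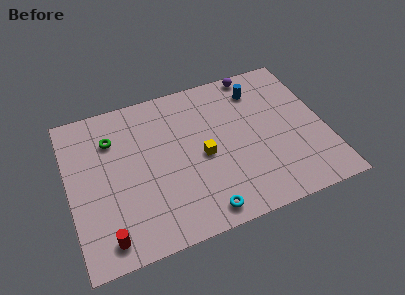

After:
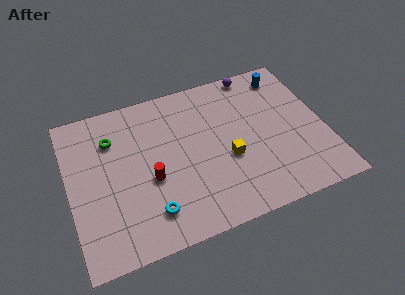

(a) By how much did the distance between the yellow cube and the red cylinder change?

-2.2

They were about 6.4 units apart before and 4.2 after — 2.2 units closer together.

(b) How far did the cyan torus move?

2.8

From (6.8, 1.1) to (4.1, 2.0), the cyan torus covered √(2.7² + 0.9²) ≈ 2.8 units.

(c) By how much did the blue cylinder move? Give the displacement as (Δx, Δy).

(1.6, 0.5)

From the two frames, the blue cylinder sits at roughly (10.6, 7.8) before and (12.2, 8.3) after.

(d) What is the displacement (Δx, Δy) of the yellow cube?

(1.3, -0.6)

The yellow cube was at about (7.2, 4.5) and moved to about (8.5, 3.9).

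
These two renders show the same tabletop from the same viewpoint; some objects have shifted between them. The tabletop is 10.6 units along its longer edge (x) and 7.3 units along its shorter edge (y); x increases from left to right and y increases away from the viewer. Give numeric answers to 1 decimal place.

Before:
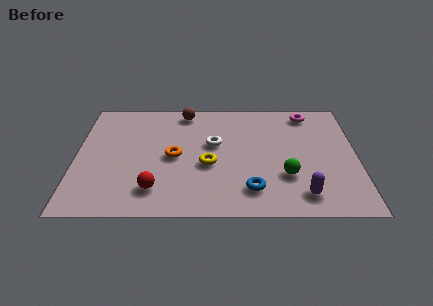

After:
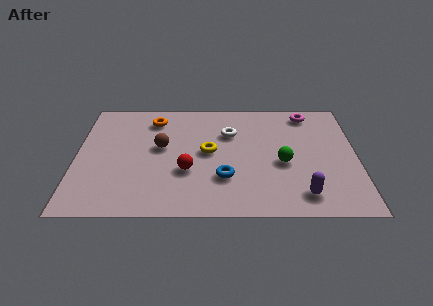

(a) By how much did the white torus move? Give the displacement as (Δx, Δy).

(0.6, 0.7)

The white torus started near (5.2, 4.3) and ended near (5.8, 5.0).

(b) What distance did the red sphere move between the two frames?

1.6

The red sphere was near (3.0, 1.5) before and (4.2, 2.6) after, so it travelled √(1.2² + 1.1²) ≈ 1.6 units.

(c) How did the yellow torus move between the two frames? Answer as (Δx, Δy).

(0.0, 0.8)

The yellow torus was at about (5.0, 3.0) and moved to about (5.0, 3.8).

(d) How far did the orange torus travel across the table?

2.5

The orange torus moved from about (3.7, 3.5) to (2.9, 5.9), a distance of √(0.8² + 2.4²) ≈ 2.5.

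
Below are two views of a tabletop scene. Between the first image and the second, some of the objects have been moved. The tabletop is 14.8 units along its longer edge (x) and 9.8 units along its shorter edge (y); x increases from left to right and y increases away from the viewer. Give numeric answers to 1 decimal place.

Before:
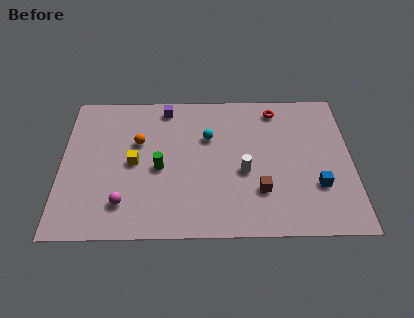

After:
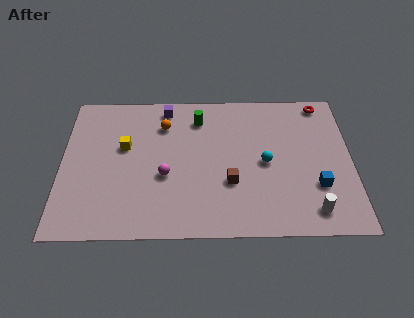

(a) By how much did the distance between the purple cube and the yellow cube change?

-0.7

They were about 4.1 units apart before and 3.4 after — 0.7 units closer together.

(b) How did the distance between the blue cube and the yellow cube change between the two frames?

+0.7

The distance was about 9.5 in the first image and 10.2 in the second, so they moved 0.7 units further apart.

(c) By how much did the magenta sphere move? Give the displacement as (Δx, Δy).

(2.1, 1.8)

The magenta sphere was at about (3.2, 2.1) and moved to about (5.3, 3.9).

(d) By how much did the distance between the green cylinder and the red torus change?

-0.7

They were about 7.2 units apart before and 6.5 after — 0.7 units closer together.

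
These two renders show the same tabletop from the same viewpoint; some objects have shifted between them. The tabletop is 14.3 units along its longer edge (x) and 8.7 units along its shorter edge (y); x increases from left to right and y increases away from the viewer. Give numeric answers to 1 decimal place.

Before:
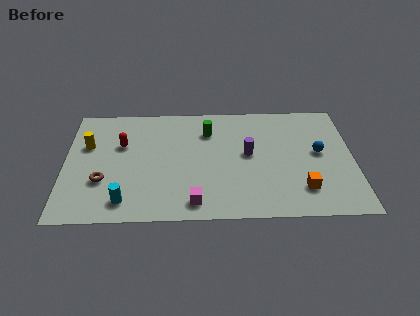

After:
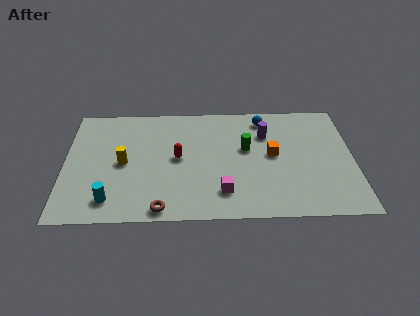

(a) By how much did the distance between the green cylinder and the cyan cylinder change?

+1.1

Before: roughly 6.5 units apart; after: 7.6. That's 1.1 units further apart.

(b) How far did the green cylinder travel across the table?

2.4

From (7.1, 6.5) to (9.0, 5.1), the green cylinder covered √(1.9² + 1.4²) ≈ 2.4 units.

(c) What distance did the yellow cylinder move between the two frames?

2.3

The yellow cylinder was near (1.1, 5.6) before and (2.9, 4.2) after, so it travelled √(1.8² + 1.4²) ≈ 2.3 units.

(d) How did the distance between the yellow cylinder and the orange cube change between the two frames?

-3.8

Before: roughly 11.2 units apart; after: 7.4. That's 3.8 units closer together.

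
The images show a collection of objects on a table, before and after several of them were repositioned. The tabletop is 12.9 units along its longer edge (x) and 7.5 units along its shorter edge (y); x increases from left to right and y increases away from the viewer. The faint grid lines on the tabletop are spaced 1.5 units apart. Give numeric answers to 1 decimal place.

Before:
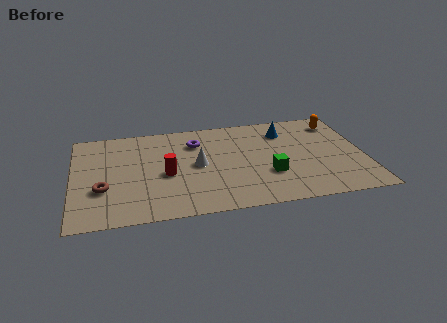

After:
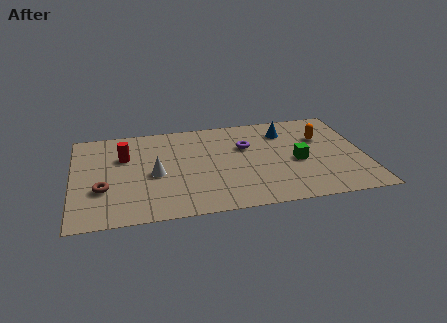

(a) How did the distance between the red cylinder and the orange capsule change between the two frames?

+0.5

They were about 8.3 units apart before and 8.8 after — 0.5 units further apart.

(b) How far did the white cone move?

1.9

From (5.5, 3.8) to (3.6, 3.4), the white cone covered √(1.9² + 0.4²) ≈ 1.9 units.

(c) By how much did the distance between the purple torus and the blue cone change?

-2.0

The distance was about 4.0 in the first image and 2.0 in the second, so they moved 2.0 units closer together.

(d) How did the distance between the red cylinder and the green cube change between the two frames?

+3.2

The distance was about 4.6 in the first image and 7.8 in the second, so they moved 3.2 units further apart.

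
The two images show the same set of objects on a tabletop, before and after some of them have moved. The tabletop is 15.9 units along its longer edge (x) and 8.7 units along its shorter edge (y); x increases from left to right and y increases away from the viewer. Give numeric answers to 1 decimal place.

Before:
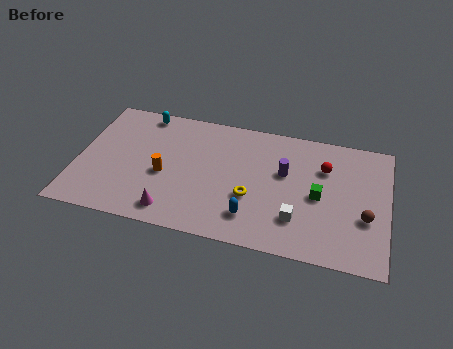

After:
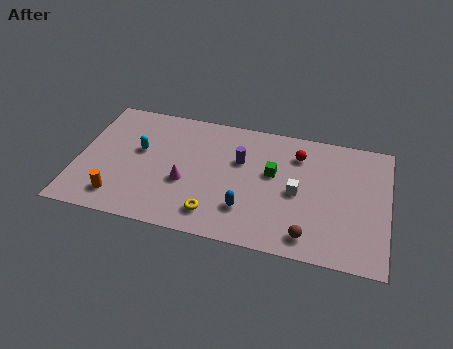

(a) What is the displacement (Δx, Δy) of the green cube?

(-2.4, 1.0)

The green cube started near (12.4, 4.1) and ended near (10.0, 5.1).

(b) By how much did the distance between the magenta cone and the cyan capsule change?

-3.8

Before: roughly 6.8 units apart; after: 3.0. That's 3.8 units closer together.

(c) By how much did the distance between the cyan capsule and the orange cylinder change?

-0.7

They were about 4.3 units apart before and 3.6 after — 0.7 units closer together.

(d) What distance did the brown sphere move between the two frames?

3.4

The brown sphere was near (14.8, 3.2) before and (12.0, 1.3) after, so it travelled √(2.8² + 1.9²) ≈ 3.4 units.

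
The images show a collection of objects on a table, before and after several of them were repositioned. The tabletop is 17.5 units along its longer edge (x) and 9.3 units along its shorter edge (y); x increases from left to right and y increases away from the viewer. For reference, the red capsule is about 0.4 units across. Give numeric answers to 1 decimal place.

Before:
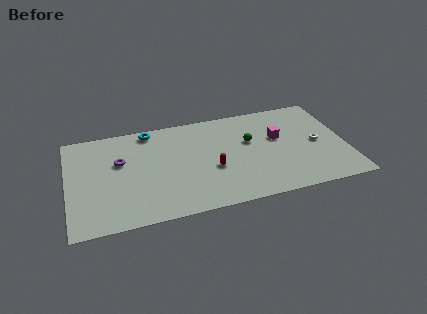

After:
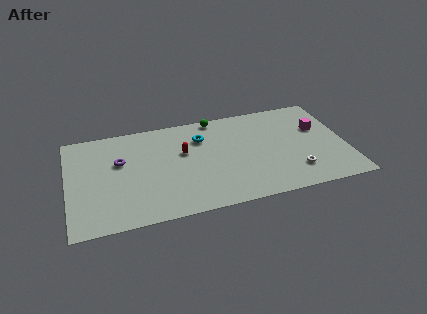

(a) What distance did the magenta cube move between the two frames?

2.6

From (13.3, 5.6) to (15.9, 5.9), the magenta cube covered √(2.6² + 0.3²) ≈ 2.6 units.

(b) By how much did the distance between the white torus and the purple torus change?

-1.1

The distance was about 12.5 in the first image and 11.4 in the second, so they moved 1.1 units closer together.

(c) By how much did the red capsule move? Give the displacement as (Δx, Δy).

(-1.7, 2.0)

The red capsule was at about (9.0, 3.7) and moved to about (7.3, 5.7).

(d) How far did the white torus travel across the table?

2.8

The white torus moved from about (15.7, 4.5) to (14.1, 2.2), a distance of √(1.6² + 2.3²) ≈ 2.8.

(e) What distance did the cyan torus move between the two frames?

3.5

The cyan torus moved from about (5.3, 8.3) to (8.5, 6.8), a distance of √(3.2² + 1.5²) ≈ 3.5.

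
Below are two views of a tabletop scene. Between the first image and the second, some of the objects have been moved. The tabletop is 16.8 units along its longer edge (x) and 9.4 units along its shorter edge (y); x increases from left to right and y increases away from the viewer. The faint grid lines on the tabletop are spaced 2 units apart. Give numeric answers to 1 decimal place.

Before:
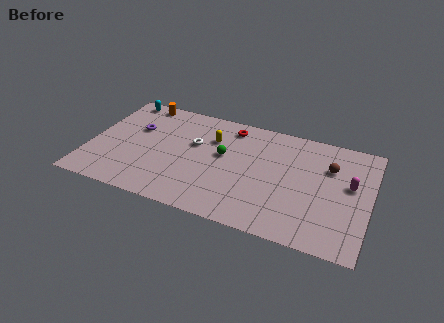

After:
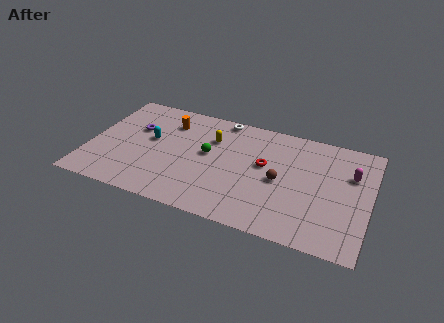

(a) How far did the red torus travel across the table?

3.5

From (8.2, 8.0) to (10.5, 5.4), the red torus covered √(2.3² + 2.6²) ≈ 3.5 units.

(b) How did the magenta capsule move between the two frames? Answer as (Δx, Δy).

(0.0, 0.9)

The magenta capsule was at about (15.6, 5.4) and moved to about (15.6, 6.3).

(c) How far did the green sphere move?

0.9

The green sphere was near (8.0, 5.4) before and (7.1, 5.2) after, so it travelled √(0.9² + 0.2²) ≈ 0.9 units.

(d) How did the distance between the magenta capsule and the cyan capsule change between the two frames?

-2.5

The distance was about 14.5 in the first image and 12.0 in the second, so they moved 2.5 units closer together.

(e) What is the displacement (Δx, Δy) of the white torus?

(1.4, 2.8)

The white torus started near (6.2, 5.8) and ended near (7.6, 8.6).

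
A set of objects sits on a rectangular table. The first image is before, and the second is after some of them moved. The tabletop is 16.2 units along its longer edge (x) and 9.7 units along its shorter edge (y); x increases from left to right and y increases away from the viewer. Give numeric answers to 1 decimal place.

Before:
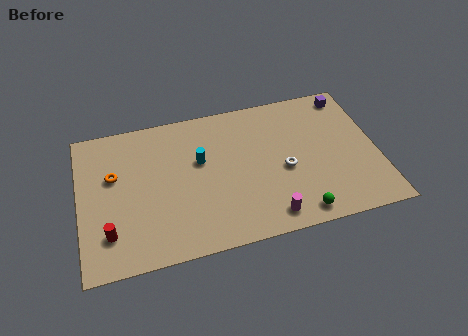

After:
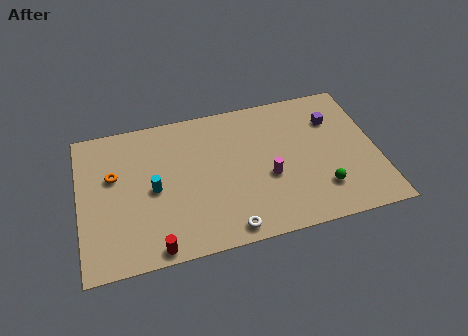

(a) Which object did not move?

the orange torus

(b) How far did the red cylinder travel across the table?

2.8

From (1.5, 2.3) to (3.9, 0.8), the red cylinder covered √(2.4² + 1.5²) ≈ 2.8 units.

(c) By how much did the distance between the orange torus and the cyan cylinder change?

-2.2

They were about 4.7 units apart before and 2.5 after — 2.2 units closer together.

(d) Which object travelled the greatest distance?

the white torus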